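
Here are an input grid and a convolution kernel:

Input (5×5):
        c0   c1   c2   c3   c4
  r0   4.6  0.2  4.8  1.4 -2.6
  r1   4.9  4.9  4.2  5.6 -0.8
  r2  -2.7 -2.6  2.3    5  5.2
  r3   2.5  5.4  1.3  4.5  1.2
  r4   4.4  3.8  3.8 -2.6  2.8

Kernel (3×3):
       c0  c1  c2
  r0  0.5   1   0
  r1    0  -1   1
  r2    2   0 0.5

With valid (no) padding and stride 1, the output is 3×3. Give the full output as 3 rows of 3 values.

-2.45 3.6 4.6
17.9 22.4 11.1
2.65 10.5 11.85

Output[0,0]: The receptive field on the input at this output position is [4.6 0.2 4.8 / 4.9 4.9 4.2 / -2.7 -2.6 2.3]. Elementwise product with the kernel and sum: 4.6·0.5 + 0.2·1 + 4.9·-1 + 4.2·1 + -2.7·2 + 2.3·0.5.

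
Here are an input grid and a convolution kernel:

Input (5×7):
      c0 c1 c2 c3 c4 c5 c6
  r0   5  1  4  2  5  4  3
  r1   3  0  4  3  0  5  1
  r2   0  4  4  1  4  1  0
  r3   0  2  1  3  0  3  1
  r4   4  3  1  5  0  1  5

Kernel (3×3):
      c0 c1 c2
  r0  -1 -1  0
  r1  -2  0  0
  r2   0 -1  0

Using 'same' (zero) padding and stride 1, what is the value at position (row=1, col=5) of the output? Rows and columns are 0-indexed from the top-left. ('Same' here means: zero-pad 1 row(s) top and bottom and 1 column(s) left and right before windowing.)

-10

The receptive field on the zero-padded input at this output position is [5 4 3 / 0 5 1 / 4 1 0]. Elementwise product with the kernel and sum: 5·-1 + 4·-1 + 0·-2 + 1·-1.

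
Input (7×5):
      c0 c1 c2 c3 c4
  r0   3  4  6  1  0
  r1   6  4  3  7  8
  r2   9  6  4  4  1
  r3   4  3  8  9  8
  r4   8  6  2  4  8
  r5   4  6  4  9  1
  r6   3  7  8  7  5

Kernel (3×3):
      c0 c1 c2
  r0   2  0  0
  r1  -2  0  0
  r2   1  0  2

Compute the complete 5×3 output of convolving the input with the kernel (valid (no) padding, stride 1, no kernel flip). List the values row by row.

Output[0,0]: The receptive field on the input at this output position is [3 4 6 / 6 4 3 / 9 6 4]. Elementwise product with the kernel and sum: 3·2 + 6·-2 + 9·1 + 4·2.
Output[0,1]: The receptive field on the input at this output position is [4 6 1 / 4 3 7 / 6 4 4]. Elementwise product with the kernel and sum: 4·2 + 4·-2 + 6·1 + 4·2.

11 14 12
14 17 22
22 20 10
4 18 18
27 21 14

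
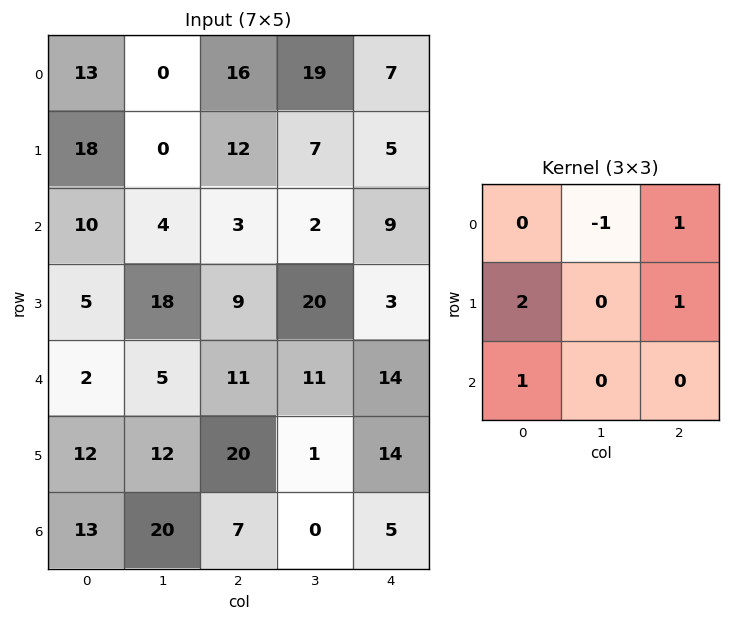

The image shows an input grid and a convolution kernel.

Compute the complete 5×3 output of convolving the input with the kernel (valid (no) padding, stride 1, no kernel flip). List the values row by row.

74 14 20
40 23 22
20 60 39
18 44 39
63 45 64

Output[0,0]: The receptive field on the input at this output position is [13 0 16 / 18 0 12 / 10 4 3]. Elementwise product with the kernel and sum: 0·-1 + 16·1 + 18·2 + 12·1 + 10·1.
Output[0,1]: The receptive field on the input at this output position is [0 16 19 / 0 12 7 / 4 3 2]. Elementwise product with the kernel and sum: 16·-1 + 19·1 + 0·2 + 7·1 + 4·1.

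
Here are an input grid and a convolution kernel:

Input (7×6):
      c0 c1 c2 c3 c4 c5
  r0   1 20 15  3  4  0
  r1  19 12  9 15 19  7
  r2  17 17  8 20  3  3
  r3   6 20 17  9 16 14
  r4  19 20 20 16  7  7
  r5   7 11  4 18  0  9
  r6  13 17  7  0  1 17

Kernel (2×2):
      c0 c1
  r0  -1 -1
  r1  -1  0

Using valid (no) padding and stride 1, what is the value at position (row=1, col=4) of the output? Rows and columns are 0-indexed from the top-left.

The receptive field on the input at this output position is [19 7 / 3 3]. Elementwise product with the kernel and sum: 19·-1 + 7·-1 + 3·-1.

-29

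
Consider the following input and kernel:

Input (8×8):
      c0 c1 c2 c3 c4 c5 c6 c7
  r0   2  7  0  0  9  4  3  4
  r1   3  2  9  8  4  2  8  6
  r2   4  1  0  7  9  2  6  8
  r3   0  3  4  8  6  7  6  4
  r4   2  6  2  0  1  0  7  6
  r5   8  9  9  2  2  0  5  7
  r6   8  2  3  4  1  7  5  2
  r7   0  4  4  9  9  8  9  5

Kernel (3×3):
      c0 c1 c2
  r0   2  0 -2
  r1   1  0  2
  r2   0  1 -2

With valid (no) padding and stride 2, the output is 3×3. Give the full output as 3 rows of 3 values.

26 -12 22
18 -4 10
22 17 -3

Output[0,0]: The receptive field on the input at this output position is [2 7 0 / 3 2 9 / 4 1 0]. Elementwise product with the kernel and sum: 2·2 + 0·-2 + 3·1 + 9·2 + 1·1 + 0·-2.
Output[0,1]: The receptive field on the input at this output position is [0 0 9 / 9 8 4 / 0 7 9]. Elementwise product with the kernel and sum: 0·2 + 9·-2 + 9·1 + 4·2 + 7·1 + 9·-2.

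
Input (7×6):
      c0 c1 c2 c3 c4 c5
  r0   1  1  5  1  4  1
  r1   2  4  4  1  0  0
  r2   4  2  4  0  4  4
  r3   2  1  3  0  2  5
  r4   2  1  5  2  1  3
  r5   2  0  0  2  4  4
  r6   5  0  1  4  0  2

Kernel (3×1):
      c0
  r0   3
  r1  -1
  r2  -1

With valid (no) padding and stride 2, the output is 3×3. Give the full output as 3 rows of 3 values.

-3 7 8
8 4 9
-1 14 -1

Output[0,0]: The receptive field on the input at this output position is [1 / 2 / 4]. Elementwise product with the kernel and sum: 1·3 + 2·-1 + 4·-1.
Output[0,1]: The receptive field on the input at this output position is [5 / 4 / 4]. Elementwise product with the kernel and sum: 5·3 + 4·-1 + 4·-1.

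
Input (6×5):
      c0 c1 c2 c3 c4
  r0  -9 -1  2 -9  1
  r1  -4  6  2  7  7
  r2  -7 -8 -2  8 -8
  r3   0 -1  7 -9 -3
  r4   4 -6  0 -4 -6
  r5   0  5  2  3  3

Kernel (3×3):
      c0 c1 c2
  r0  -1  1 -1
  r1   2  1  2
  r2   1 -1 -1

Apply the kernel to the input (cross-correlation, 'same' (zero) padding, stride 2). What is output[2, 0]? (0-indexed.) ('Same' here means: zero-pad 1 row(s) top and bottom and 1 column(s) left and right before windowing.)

-12

The receptive field on the zero-padded input at this output position is [0 0 -1 / 0 4 -6 / 0 0 5]. Elementwise product with the kernel and sum: 0·-1 + 0·1 + -1·-1 + 0·2 + 4·1 + -6·2 + 0·1 + 0·-1 + 5·-1.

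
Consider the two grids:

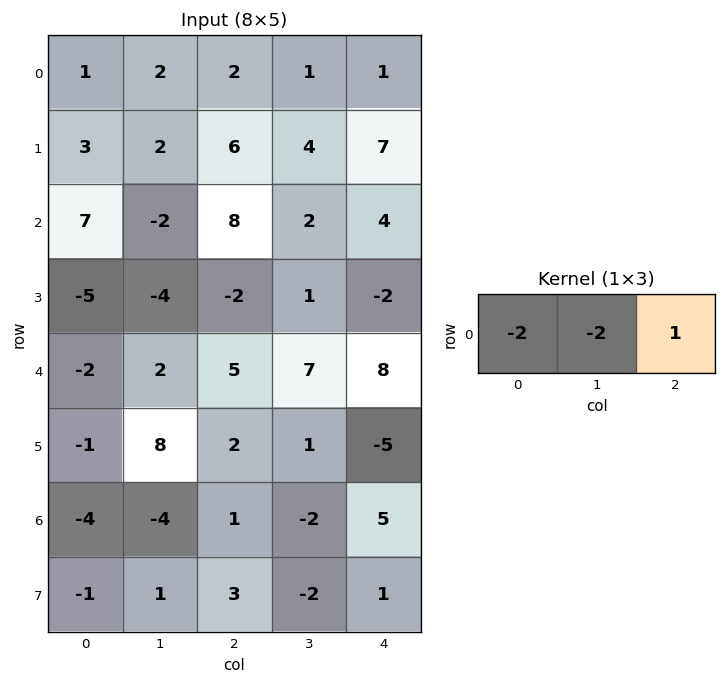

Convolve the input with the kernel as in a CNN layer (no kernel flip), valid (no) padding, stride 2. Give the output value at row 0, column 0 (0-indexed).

-4

The receptive field on the input at this output position is [1 2 2]. Elementwise product with the kernel and sum: 1·-2 + 2·-2 + 2·1.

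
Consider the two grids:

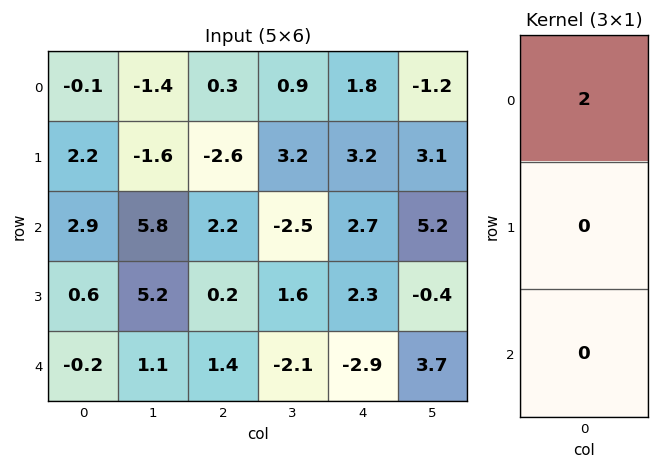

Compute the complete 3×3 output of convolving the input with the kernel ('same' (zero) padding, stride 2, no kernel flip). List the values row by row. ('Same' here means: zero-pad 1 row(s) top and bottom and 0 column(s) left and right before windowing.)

Output[0,0]: The receptive field on the zero-padded input at this output position is [0 / -0.1 / 2.2]. Elementwise product with the kernel and sum: 0·2.
Output[0,1]: The receptive field on the zero-padded input at this output position is [0 / 0.3 / -2.6]. Elementwise product with the kernel and sum: 0·2.

0 0 0
4.4 -5.2 6.4
1.2 0.4 4.6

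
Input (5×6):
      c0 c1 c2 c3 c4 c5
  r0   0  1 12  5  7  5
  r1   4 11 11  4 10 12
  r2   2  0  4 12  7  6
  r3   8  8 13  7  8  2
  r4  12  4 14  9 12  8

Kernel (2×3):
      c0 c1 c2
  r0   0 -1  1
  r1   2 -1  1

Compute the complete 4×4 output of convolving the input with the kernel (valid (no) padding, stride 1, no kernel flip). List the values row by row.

19 8 30 8
8 1 9 25
25 18 22 7
39 -3 32 8

Output[0,0]: The receptive field on the input at this output position is [0 1 12 / 4 11 11]. Elementwise product with the kernel and sum: 1·-1 + 12·1 + 4·2 + 11·-1 + 11·1.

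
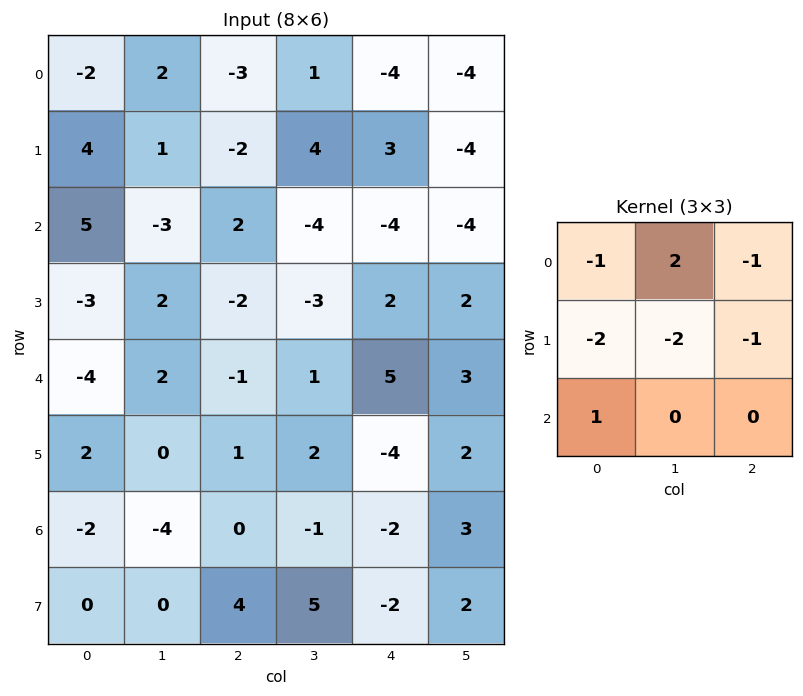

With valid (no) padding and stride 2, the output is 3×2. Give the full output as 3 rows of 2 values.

6 4
-13 1
2 -4

Output[0,0]: The receptive field on the input at this output position is [-2 2 -3 / 4 1 -2 / 5 -3 2]. Elementwise product with the kernel and sum: -2·-1 + 2·2 + -3·-1 + 4·-2 + 1·-2 + -2·-1 + 5·1.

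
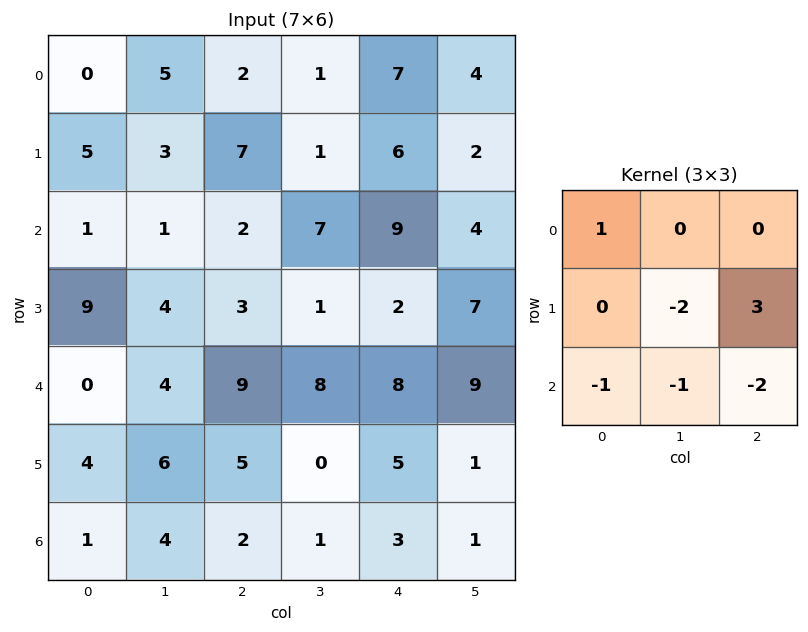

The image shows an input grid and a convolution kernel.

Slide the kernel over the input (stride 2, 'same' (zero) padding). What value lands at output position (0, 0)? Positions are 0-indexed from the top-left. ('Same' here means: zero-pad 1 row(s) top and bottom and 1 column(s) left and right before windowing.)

4

The receptive field on the zero-padded input at this output position is [0 0 0 / 0 0 5 / 0 5 3]. Elementwise product with the kernel and sum: 0·1 + 0·-2 + 5·3 + 0·-1 + 5·-1 + 3·-2.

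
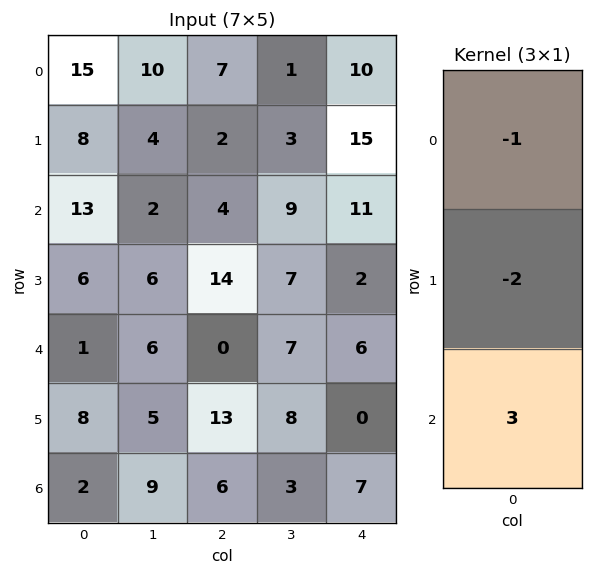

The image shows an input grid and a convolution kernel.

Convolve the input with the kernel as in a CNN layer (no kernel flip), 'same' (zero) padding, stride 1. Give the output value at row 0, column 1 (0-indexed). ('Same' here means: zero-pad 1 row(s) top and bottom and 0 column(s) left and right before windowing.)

The receptive field on the zero-padded input at this output position is [0 / 10 / 4]. Elementwise product with the kernel and sum: 0·-1 + 10·-2 + 4·3.

-8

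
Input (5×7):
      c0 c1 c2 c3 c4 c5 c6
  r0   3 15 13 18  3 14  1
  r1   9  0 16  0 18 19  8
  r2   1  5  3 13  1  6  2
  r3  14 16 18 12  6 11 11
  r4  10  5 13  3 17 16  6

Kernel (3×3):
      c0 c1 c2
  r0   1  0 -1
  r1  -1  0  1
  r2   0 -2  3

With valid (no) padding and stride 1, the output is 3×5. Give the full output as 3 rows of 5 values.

-4 30 -11 39 -14
17 8 -10 -5 22
31 -29 35 20 -10

Output[0,0]: The receptive field on the input at this output position is [3 15 13 / 9 0 16 / 1 5 3]. Elementwise product with the kernel and sum: 3·1 + 13·-1 + 9·-1 + 16·1 + 5·-2 + 3·3.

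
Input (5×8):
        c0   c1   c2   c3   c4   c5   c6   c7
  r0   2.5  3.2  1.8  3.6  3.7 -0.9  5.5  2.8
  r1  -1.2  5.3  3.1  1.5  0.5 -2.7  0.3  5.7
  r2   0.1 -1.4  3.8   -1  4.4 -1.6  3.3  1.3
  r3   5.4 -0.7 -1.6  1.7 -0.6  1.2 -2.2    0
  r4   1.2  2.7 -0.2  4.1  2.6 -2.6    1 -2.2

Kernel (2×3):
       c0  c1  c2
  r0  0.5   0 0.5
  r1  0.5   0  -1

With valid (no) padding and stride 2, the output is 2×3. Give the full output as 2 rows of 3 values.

-1.55 3.8 4.55
6.25 3.9 5.75

Output[0,0]: The receptive field on the input at this output position is [2.5 3.2 1.8 / -1.2 5.3 3.1]. Elementwise product with the kernel and sum: 2.5·0.5 + 1.8·0.5 + -1.2·0.5 + 3.1·-1.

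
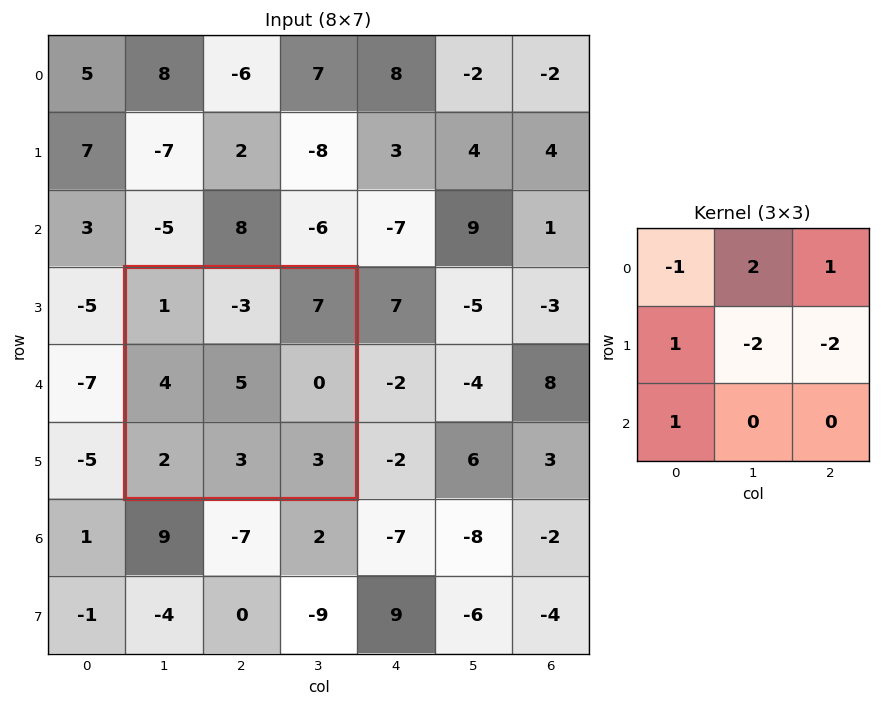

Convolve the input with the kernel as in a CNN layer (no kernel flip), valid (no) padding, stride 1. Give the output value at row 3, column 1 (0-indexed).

-4

The receptive field on the input at this output position is [1 -3 7 / 4 5 0 / 2 3 3]. Elementwise product with the kernel and sum: 1·-1 + -3·2 + 7·1 + 4·1 + 5·-2 + 0·-2 + 2·1.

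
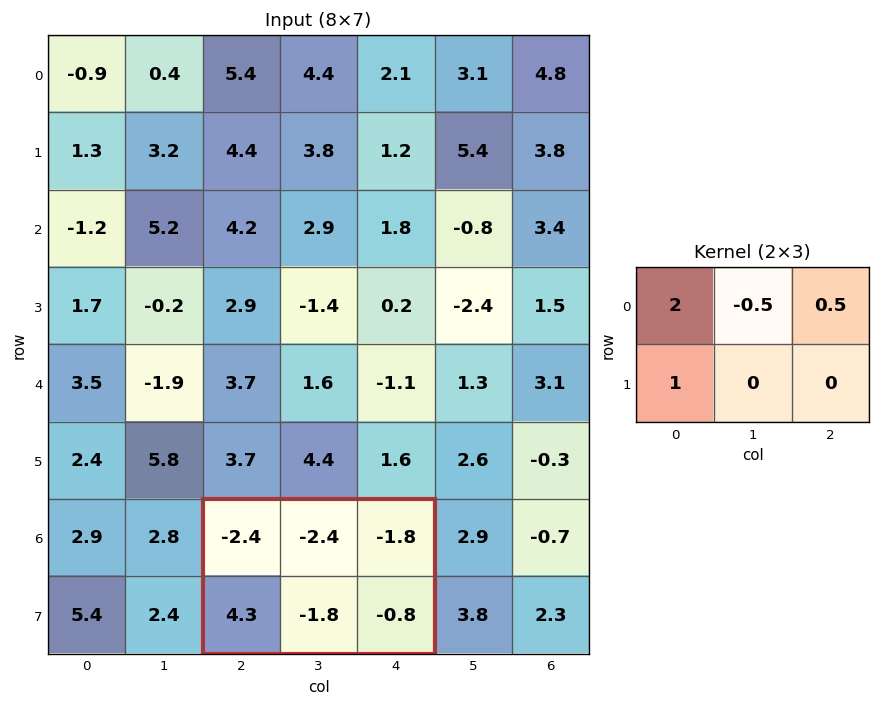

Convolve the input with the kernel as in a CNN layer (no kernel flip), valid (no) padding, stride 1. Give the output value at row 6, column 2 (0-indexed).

-0.2

The receptive field on the input at this output position is [-2.4 -2.4 -1.8 / 4.3 -1.8 -0.8]. Elementwise product with the kernel and sum: -2.4·2 + -2.4·-0.5 + -1.8·0.5 + 4.3·1.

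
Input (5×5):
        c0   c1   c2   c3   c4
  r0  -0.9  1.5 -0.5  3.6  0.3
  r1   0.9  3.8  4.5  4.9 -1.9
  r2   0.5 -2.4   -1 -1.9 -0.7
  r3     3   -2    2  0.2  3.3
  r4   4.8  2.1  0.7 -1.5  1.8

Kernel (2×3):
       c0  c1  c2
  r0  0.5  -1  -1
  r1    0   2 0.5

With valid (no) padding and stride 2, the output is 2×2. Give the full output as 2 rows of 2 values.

Output[0,0]: The receptive field on the input at this output position is [-0.9 1.5 -0.5 / 0.9 3.8 4.5]. Elementwise product with the kernel and sum: -0.9·0.5 + 1.5·-1 + -0.5·-1 + 3.8·2 + 4.5·0.5.

8.4 4.7
0.65 4.15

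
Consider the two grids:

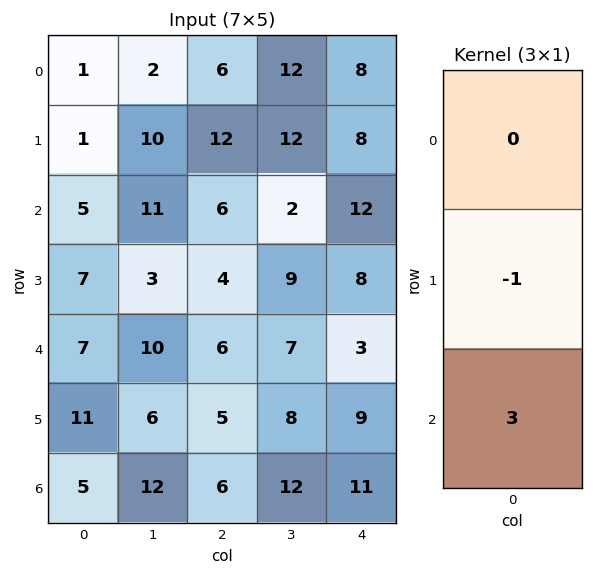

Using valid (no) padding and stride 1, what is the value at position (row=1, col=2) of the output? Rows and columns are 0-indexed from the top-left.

The receptive field on the input at this output position is [12 / 6 / 4]. Elementwise product with the kernel and sum: 6·-1 + 4·3.

6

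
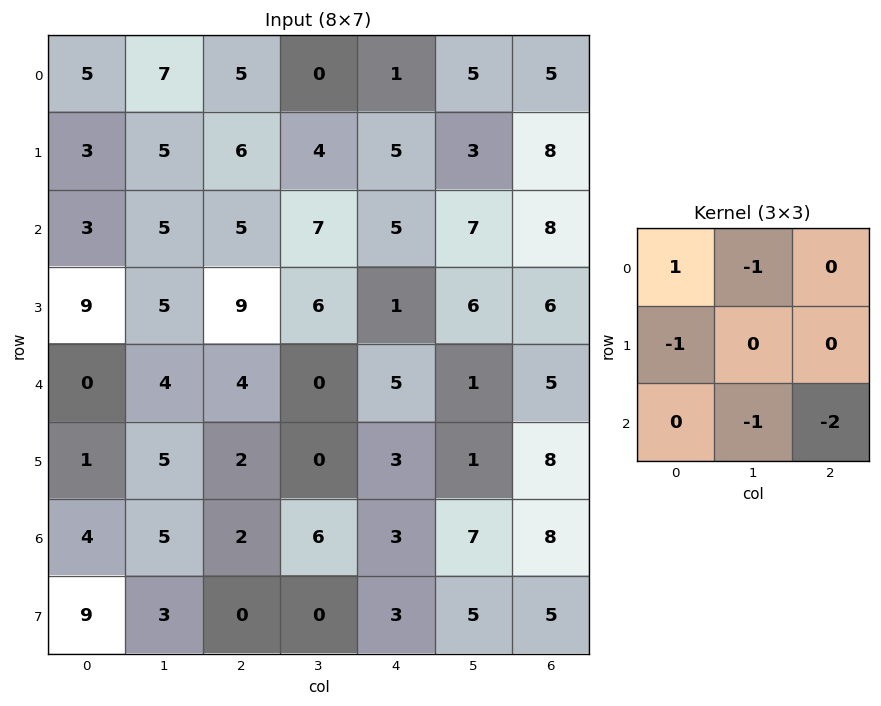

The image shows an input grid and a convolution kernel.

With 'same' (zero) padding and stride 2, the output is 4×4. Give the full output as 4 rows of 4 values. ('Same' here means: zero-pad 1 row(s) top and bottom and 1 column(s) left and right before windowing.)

-13 -21 -11 -13
-22 -27 -21 -18
-20 -10 0 -9
-16 -2 -22 -19

Output[0,0]: The receptive field on the zero-padded input at this output position is [0 0 0 / 0 5 7 / 0 3 5]. Elementwise product with the kernel and sum: 0·1 + 0·-1 + 0·-1 + 3·-1 + 5·-2.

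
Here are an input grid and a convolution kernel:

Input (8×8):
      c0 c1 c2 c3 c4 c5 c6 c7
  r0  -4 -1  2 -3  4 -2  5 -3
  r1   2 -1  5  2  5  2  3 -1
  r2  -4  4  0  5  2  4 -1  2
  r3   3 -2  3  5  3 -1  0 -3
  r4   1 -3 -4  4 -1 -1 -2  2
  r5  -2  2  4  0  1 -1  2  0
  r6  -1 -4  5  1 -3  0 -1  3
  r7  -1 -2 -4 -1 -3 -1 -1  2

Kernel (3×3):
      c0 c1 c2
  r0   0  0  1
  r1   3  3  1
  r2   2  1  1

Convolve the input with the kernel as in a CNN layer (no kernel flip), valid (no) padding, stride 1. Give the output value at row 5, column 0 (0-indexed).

-14

The receptive field on the input at this output position is [-2 2 4 / -1 -4 5 / -1 -2 -4]. Elementwise product with the kernel and sum: 4·1 + -1·3 + -4·3 + 5·1 + -1·2 + -2·1 + -4·1.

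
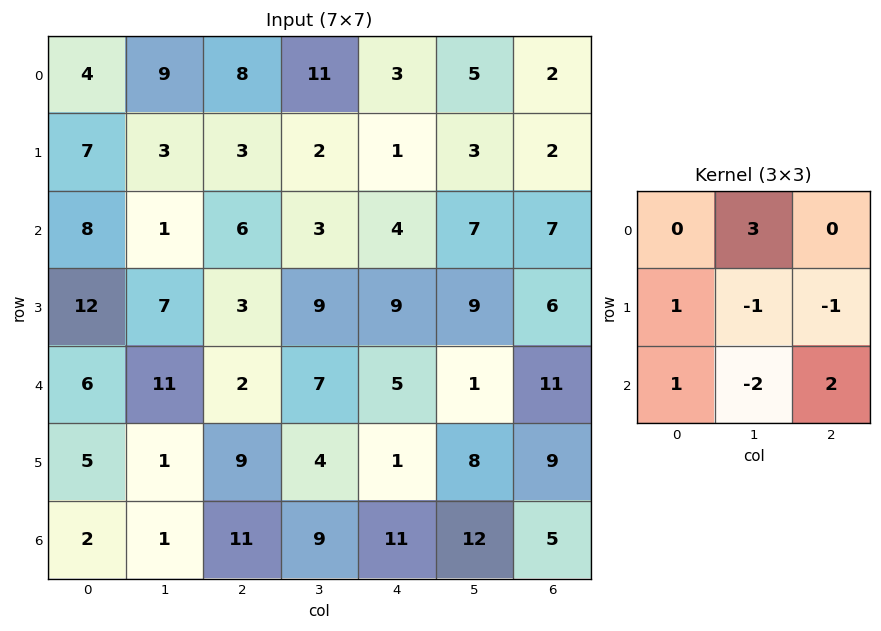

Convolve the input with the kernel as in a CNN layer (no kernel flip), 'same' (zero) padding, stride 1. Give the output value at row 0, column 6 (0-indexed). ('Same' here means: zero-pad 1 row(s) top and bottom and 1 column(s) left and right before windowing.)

2

The receptive field on the zero-padded input at this output position is [0 0 0 / 5 2 0 / 3 2 0]. Elementwise product with the kernel and sum: 0·3 + 5·1 + 2·-1 + 0·-1 + 3·1 + 2·-2 + 0·2.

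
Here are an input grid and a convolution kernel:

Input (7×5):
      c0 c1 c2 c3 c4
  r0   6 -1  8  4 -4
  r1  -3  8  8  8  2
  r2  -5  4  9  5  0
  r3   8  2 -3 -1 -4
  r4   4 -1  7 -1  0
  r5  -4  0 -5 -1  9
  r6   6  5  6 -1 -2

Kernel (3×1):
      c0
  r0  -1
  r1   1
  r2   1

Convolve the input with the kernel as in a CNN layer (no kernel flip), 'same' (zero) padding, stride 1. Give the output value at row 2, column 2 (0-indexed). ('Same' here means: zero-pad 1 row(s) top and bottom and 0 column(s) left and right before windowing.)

-2

The receptive field on the zero-padded input at this output position is [8 / 9 / -3]. Elementwise product with the kernel and sum: 8·-1 + 9·1 + -3·1.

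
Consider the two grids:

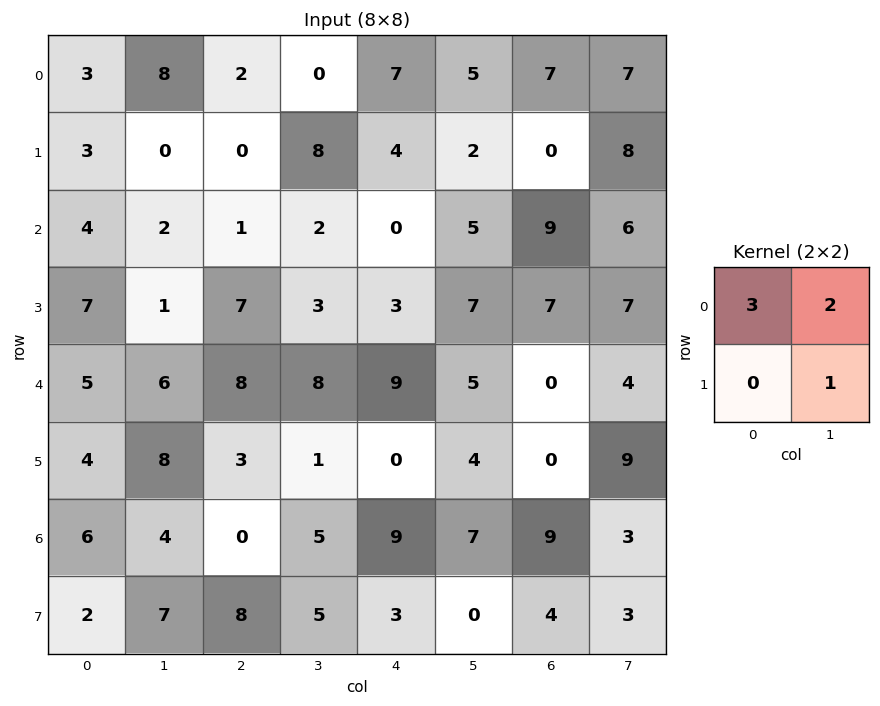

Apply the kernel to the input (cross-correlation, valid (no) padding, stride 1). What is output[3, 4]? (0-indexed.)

28

The receptive field on the input at this output position is [3 7 / 9 5]. Elementwise product with the kernel and sum: 3·3 + 7·2 + 5·1.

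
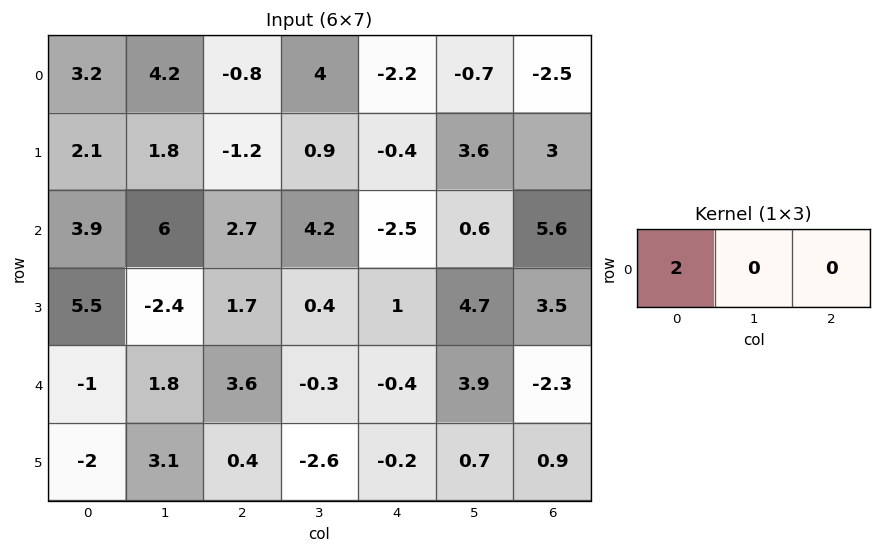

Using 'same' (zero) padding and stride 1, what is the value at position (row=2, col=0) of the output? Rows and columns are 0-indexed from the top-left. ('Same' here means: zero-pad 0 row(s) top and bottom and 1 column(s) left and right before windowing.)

0

The receptive field on the zero-padded input at this output position is [0 3.9 6]. Elementwise product with the kernel and sum: 0·2.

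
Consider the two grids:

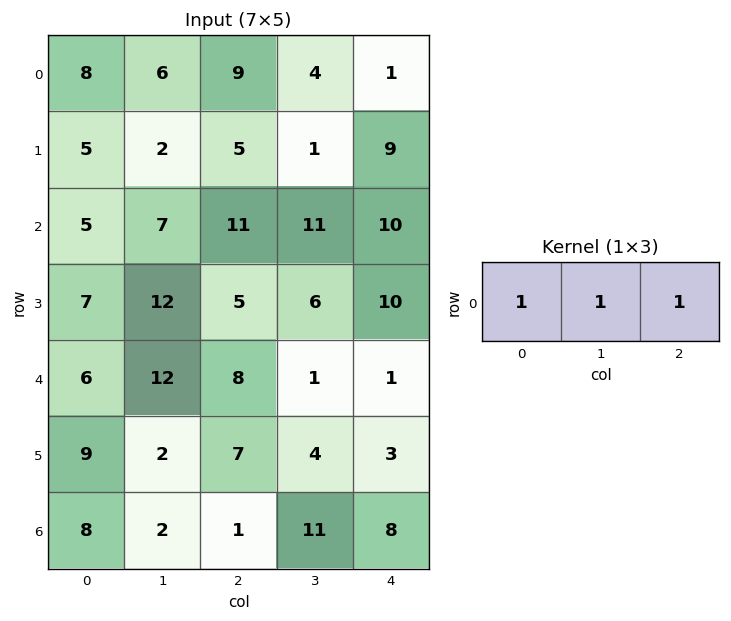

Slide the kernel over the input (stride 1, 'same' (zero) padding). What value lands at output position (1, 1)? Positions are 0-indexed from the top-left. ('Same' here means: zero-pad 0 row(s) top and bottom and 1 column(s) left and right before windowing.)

12

The receptive field on the zero-padded input at this output position is [5 2 5]. Elementwise product with the kernel and sum: 5·1 + 2·1 + 5·1.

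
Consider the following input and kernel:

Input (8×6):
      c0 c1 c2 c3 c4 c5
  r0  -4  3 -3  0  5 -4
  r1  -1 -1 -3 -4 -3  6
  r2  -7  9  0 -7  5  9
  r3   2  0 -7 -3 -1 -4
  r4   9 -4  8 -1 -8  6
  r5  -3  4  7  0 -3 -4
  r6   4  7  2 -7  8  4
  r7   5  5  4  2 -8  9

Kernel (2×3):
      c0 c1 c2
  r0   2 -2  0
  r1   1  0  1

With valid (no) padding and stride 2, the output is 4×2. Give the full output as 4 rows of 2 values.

-18 -12
-37 6
30 22
3 14

Output[0,0]: The receptive field on the input at this output position is [-4 3 -3 / -1 -1 -3]. Elementwise product with the kernel and sum: -4·2 + 3·-2 + -1·1 + -3·1.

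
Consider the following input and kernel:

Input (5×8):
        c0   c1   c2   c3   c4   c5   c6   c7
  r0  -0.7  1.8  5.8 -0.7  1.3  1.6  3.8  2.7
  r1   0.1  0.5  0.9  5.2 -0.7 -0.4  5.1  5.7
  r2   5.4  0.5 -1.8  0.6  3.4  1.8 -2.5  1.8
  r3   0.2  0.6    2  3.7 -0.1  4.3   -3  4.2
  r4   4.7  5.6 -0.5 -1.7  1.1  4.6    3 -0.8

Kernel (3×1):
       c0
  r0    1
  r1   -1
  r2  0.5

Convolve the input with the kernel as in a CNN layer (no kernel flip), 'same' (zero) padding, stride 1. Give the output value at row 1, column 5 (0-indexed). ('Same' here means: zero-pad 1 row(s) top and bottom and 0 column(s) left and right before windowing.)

The receptive field on the zero-padded input at this output position is [1.6 / -0.4 / 1.8]. Elementwise product with the kernel and sum: 1.6·1 + -0.4·-1 + 1.8·0.5.

2.9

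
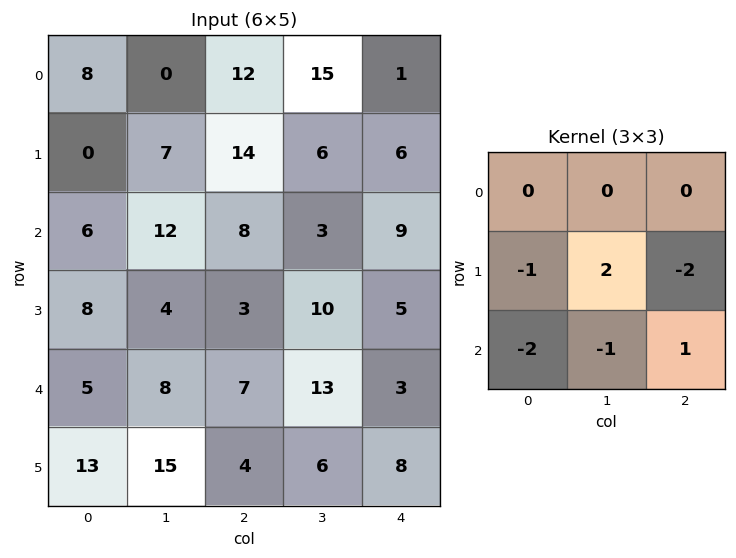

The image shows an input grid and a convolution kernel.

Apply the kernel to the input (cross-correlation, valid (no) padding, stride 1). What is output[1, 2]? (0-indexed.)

-31

The receptive field on the input at this output position is [14 6 6 / 8 3 9 / 3 10 5]. Elementwise product with the kernel and sum: 8·-1 + 3·2 + 9·-2 + 3·-2 + 10·-1 + 5·1.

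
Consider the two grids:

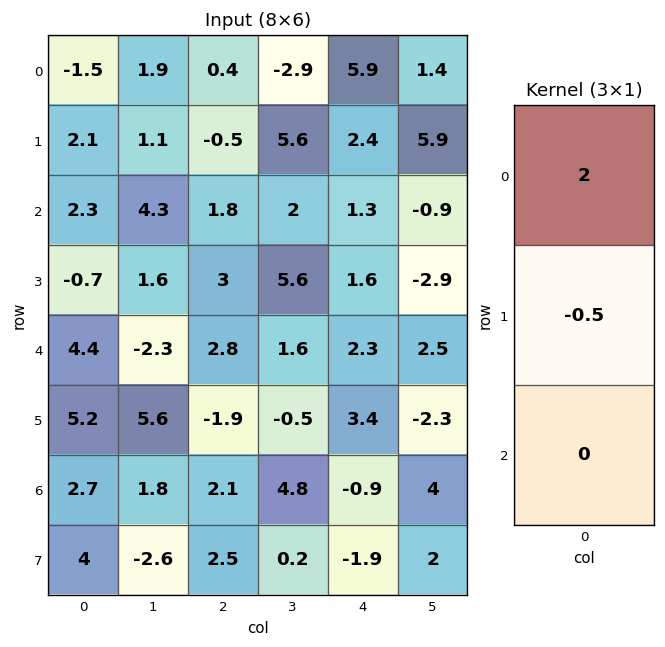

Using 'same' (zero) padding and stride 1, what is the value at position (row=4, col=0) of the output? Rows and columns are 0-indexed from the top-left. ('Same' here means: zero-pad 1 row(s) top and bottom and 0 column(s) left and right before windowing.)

-3.6

The receptive field on the zero-padded input at this output position is [-0.7 / 4.4 / 5.2]. Elementwise product with the kernel and sum: -0.7·2 + 4.4·-0.5.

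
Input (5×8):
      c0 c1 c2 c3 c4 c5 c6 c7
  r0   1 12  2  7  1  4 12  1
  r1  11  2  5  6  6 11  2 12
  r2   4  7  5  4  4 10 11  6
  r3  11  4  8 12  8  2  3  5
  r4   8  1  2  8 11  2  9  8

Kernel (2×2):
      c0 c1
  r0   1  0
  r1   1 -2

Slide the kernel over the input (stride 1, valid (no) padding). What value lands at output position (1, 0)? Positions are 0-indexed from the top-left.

1

The receptive field on the input at this output position is [11 2 / 4 7]. Elementwise product with the kernel and sum: 11·1 + 4·1 + 7·-2.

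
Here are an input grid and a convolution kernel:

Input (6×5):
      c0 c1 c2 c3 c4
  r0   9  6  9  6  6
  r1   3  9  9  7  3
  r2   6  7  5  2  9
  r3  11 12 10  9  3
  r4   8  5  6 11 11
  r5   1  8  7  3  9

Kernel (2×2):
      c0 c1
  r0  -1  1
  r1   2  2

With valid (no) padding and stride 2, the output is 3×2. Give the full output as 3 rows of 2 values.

Output[0,0]: The receptive field on the input at this output position is [9 6 / 3 9]. Elementwise product with the kernel and sum: 9·-1 + 6·1 + 3·2 + 9·2.

21 29
47 35
15 25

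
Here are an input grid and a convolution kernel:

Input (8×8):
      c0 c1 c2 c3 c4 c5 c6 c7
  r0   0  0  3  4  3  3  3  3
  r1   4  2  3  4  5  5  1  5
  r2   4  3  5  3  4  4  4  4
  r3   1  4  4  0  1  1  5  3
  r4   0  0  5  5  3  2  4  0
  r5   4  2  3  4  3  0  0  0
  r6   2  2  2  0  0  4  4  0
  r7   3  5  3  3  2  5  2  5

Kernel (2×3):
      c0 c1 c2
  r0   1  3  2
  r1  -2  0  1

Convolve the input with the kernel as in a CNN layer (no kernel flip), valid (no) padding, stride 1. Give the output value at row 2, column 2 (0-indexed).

The receptive field on the input at this output position is [5 3 4 / 4 0 1]. Elementwise product with the kernel and sum: 5·1 + 3·3 + 4·2 + 4·-2 + 1·1.

15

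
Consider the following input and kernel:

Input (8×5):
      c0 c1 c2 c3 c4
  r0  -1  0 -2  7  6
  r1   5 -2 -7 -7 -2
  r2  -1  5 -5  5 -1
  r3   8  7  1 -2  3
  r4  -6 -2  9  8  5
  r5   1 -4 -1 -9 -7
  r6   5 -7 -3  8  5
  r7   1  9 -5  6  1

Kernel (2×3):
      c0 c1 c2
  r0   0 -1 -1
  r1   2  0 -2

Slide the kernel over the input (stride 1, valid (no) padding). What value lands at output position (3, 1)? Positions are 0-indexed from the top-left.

The receptive field on the input at this output position is [7 1 -2 / -2 9 8]. Elementwise product with the kernel and sum: 1·-1 + -2·-1 + -2·2 + 8·-2.

-19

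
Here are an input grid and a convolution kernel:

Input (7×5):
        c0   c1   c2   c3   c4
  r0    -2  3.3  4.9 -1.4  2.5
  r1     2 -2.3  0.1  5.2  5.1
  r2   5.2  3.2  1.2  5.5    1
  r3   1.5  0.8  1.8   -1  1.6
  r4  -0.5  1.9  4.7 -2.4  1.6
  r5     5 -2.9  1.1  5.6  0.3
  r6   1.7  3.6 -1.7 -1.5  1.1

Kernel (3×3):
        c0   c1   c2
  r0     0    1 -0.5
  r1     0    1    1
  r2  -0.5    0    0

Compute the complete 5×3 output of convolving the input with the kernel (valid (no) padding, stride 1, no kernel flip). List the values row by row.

Output[0,0]: The receptive field on the input at this output position is [-2 3.3 4.9 / 2 -2.3 0.1 / 5.2 3.2 1.2]. Elementwise product with the kernel and sum: 3.3·1 + 4.9·-0.5 + -2.3·1 + 0.1·1 + 5.2·-0.5.
Output[0,1]: The receptive field on the input at this output position is [3.3 4.9 -1.4 / -2.3 0.1 5.2 / 3.2 1.2 5.5]. Elementwise product with the kernel and sum: 4.9·1 + -1.4·-0.5 + 0.1·1 + 5.2·1 + 3.2·-0.5.

-3.95 9.3 7.05
1.3 3.8 8.25
5.45 -1.7 3.25
4 6.05 -3.15
-3.1 10.8 3.55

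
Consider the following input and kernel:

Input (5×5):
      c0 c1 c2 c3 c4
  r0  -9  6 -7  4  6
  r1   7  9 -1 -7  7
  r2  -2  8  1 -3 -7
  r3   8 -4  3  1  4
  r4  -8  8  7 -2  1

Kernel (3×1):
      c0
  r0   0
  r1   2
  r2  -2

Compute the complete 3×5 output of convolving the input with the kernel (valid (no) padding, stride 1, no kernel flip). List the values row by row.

18 2 -4 -8 28
-20 24 -4 -8 -22
32 -24 -8 6 6

Output[0,0]: The receptive field on the input at this output position is [-9 / 7 / -2]. Elementwise product with the kernel and sum: 7·2 + -2·-2.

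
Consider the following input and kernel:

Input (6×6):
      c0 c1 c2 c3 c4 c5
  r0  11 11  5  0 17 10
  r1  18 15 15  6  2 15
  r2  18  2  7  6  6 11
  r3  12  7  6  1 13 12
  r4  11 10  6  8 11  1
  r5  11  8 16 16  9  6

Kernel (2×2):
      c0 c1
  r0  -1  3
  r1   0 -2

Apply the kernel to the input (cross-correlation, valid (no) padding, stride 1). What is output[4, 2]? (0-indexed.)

-14

The receptive field on the input at this output position is [6 8 / 16 16]. Elementwise product with the kernel and sum: 6·-1 + 8·3 + 16·-2.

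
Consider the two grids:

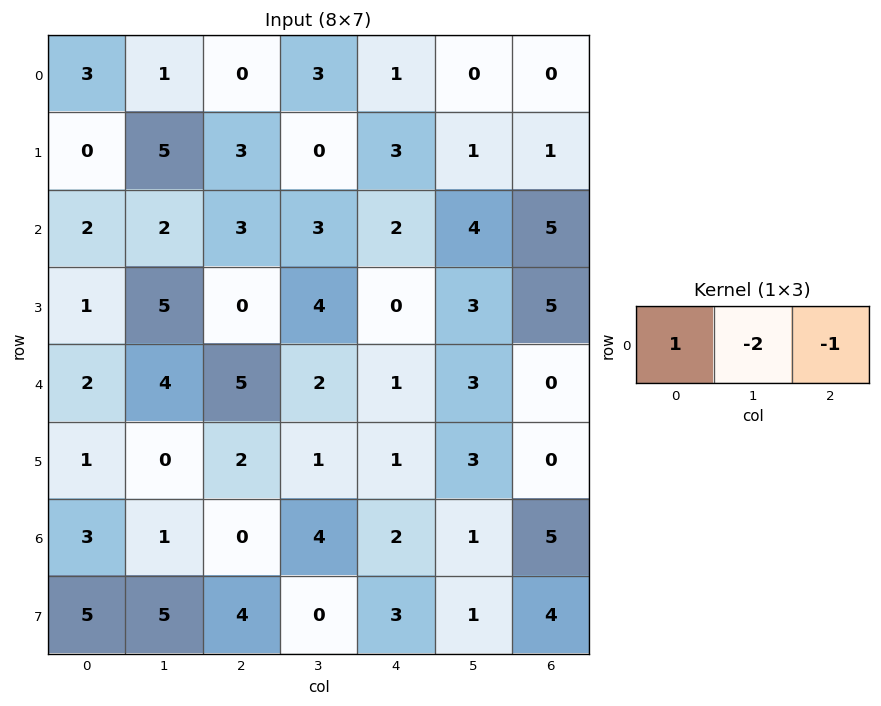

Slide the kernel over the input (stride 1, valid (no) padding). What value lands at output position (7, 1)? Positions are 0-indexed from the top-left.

-3

The receptive field on the input at this output position is [5 4 0]. Elementwise product with the kernel and sum: 5·1 + 4·-2 + 0·-1.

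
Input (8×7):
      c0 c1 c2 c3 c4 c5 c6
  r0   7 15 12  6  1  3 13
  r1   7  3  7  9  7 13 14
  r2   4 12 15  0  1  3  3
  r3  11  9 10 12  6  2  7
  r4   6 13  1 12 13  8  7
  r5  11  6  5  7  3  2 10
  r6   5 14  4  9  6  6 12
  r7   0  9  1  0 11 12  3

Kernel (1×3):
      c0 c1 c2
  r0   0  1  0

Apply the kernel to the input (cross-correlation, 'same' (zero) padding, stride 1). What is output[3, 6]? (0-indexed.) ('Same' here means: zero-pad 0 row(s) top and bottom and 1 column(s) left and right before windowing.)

The receptive field on the zero-padded input at this output position is [2 7 0]. Elementwise product with the kernel and sum: 7·1.

7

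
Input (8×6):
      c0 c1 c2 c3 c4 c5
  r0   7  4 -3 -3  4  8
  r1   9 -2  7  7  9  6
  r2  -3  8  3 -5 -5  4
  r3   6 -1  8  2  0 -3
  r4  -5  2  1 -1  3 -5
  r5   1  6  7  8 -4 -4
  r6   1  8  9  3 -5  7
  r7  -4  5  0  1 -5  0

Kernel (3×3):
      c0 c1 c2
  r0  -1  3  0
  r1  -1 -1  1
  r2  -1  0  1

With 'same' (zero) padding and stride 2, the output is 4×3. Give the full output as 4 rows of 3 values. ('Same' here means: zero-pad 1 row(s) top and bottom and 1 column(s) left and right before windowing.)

Output[0,0]: The receptive field on the zero-padded input at this output position is [0 0 0 / 0 7 4 / 0 9 -2]. Elementwise product with the kernel and sum: 0·-1 + 0·3 + 0·-1 + 7·-1 + 4·1 + 0·-1 + -2·1.
Output[0,1]: The receptive field on the zero-padded input at this output position is [0 0 0 / 4 -3 -3 / -2 7 7]. Elementwise product with the kernel and sum: 0·-1 + 0·3 + 4·-1 + -3·-1 + -3·1 + -2·-1 + 7·1.

-5 5 6
37 10 29
31 23 -21
15 -3 -12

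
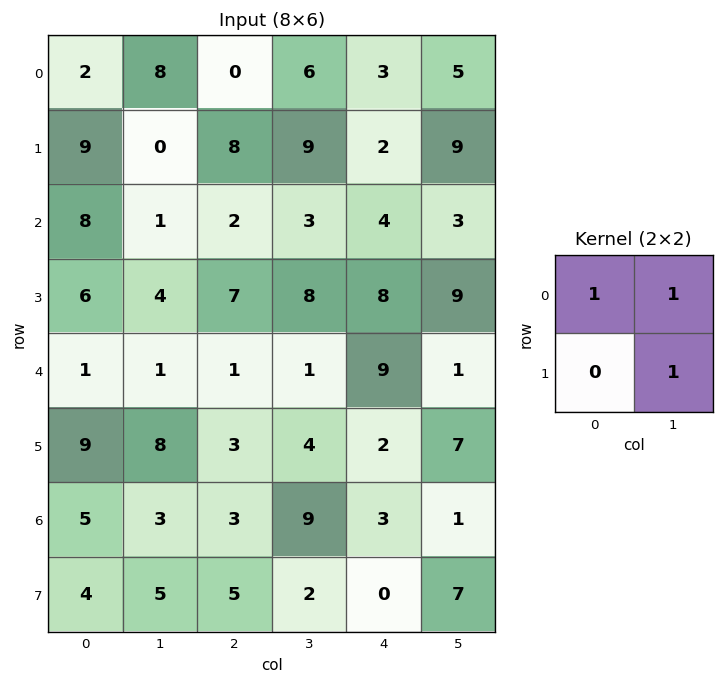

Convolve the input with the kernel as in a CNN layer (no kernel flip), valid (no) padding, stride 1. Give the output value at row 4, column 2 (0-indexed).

The receptive field on the input at this output position is [1 1 / 3 4]. Elementwise product with the kernel and sum: 1·1 + 1·1 + 4·1.

6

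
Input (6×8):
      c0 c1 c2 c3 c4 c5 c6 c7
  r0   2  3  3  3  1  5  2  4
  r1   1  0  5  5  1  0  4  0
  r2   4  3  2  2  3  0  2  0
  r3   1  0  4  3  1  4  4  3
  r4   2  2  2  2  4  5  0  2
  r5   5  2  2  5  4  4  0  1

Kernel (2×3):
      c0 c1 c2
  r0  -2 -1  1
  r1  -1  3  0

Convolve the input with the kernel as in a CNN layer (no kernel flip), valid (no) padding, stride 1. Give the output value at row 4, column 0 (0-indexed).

The receptive field on the input at this output position is [2 2 2 / 5 2 2]. Elementwise product with the kernel and sum: 2·-2 + 2·-1 + 2·1 + 5·-1 + 2·3.

-3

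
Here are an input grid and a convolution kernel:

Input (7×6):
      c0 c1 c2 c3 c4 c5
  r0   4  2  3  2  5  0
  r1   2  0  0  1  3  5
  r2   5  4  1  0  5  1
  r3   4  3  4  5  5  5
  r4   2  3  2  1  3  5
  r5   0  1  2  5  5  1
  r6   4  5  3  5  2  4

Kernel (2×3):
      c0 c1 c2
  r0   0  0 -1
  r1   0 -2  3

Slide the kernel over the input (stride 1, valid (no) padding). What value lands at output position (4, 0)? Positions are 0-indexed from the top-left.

The receptive field on the input at this output position is [2 3 2 / 0 1 2]. Elementwise product with the kernel and sum: 2·-1 + 1·-2 + 2·3.

2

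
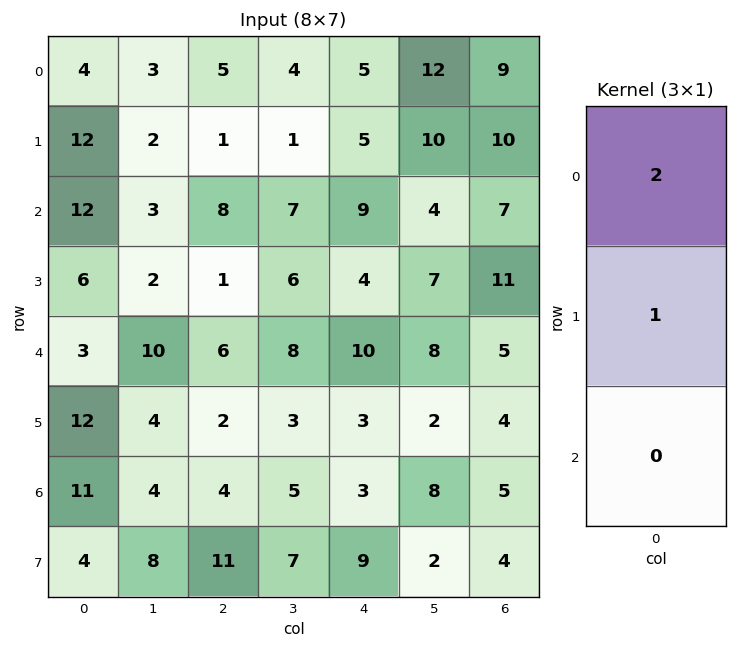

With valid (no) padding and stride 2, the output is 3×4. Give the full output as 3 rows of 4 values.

20 11 15 28
30 17 22 25
18 14 23 14

Output[0,0]: The receptive field on the input at this output position is [4 / 12 / 12]. Elementwise product with the kernel and sum: 4·2 + 12·1.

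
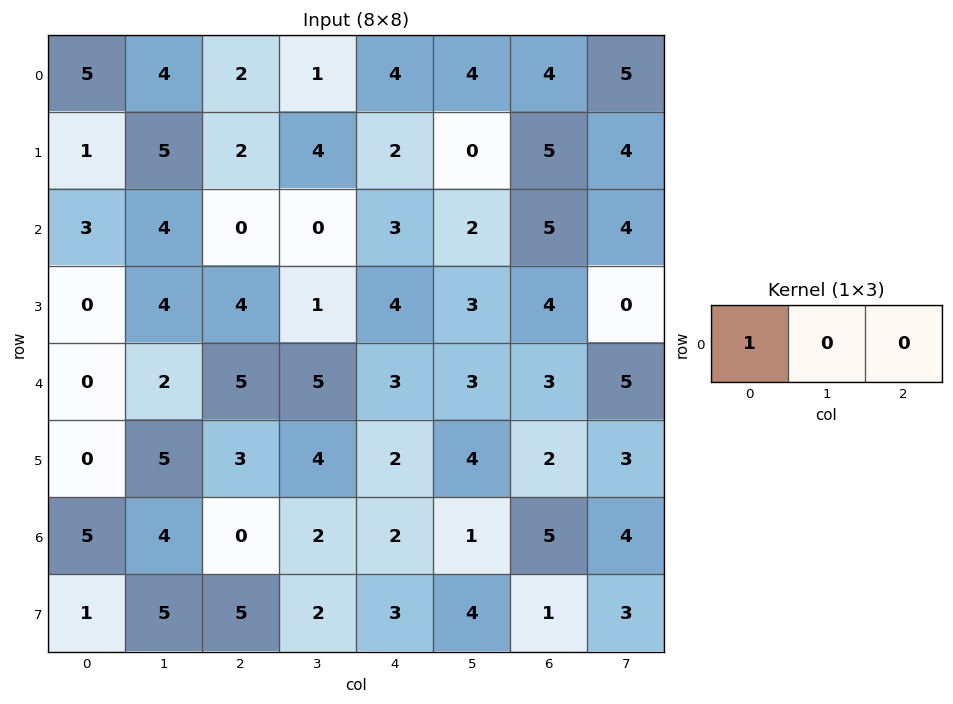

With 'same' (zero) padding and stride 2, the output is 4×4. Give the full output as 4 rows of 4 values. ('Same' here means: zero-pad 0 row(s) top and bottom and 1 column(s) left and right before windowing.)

Output[0,0]: The receptive field on the zero-padded input at this output position is [0 5 4]. Elementwise product with the kernel and sum: 0·1.
Output[0,1]: The receptive field on the zero-padded input at this output position is [4 2 1]. Elementwise product with the kernel and sum: 4·1.

0 4 1 4
0 4 0 2
0 2 5 3
0 4 2 1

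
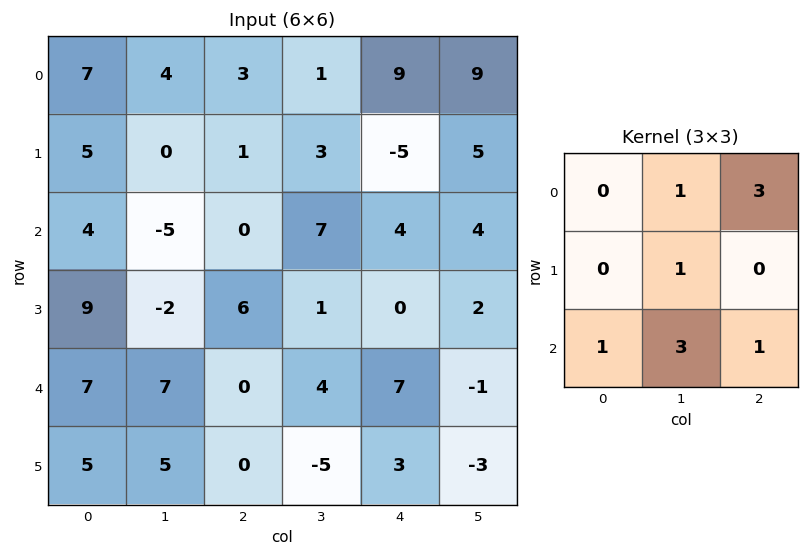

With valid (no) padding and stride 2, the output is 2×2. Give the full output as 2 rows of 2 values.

Output[0,0]: The receptive field on the input at this output position is [7 4 3 / 5 0 1 / 4 -5 0]. Elementwise product with the kernel and sum: 4·1 + 3·3 + 0·1 + 4·1 + -5·3 + 0·1.

2 56
21 39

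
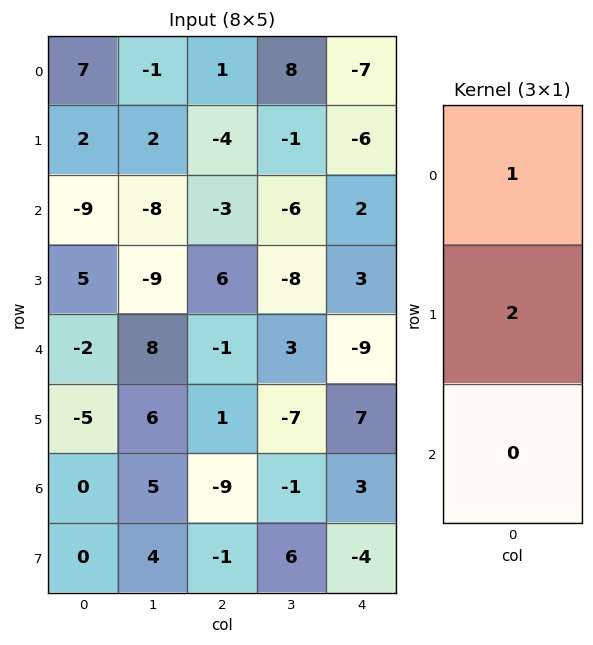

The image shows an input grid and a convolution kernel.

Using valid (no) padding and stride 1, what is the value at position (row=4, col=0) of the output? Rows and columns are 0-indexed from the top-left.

-12

The receptive field on the input at this output position is [-2 / -5 / 0]. Elementwise product with the kernel and sum: -2·1 + -5·2.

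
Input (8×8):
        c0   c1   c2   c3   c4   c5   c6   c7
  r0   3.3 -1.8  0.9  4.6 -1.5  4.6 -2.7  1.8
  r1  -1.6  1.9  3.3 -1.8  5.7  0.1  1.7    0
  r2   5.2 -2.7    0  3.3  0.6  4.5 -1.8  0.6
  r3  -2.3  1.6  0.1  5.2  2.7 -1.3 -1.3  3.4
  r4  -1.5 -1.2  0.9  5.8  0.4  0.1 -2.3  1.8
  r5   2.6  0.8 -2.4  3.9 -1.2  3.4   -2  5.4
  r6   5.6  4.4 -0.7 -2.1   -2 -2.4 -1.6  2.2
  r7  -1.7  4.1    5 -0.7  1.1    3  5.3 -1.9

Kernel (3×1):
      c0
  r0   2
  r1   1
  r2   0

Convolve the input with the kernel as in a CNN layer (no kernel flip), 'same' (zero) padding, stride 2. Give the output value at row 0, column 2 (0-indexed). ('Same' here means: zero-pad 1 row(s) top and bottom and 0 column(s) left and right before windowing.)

The receptive field on the zero-padded input at this output position is [0 / -1.5 / 5.7]. Elementwise product with the kernel and sum: 0·2 + -1.5·1.

-1.5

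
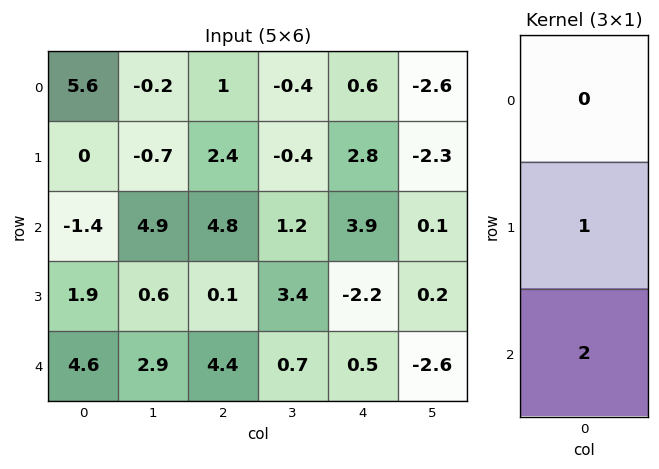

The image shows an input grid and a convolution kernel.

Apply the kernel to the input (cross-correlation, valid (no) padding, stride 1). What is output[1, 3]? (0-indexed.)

8

The receptive field on the input at this output position is [-0.4 / 1.2 / 3.4]. Elementwise product with the kernel and sum: 1.2·1 + 3.4·2.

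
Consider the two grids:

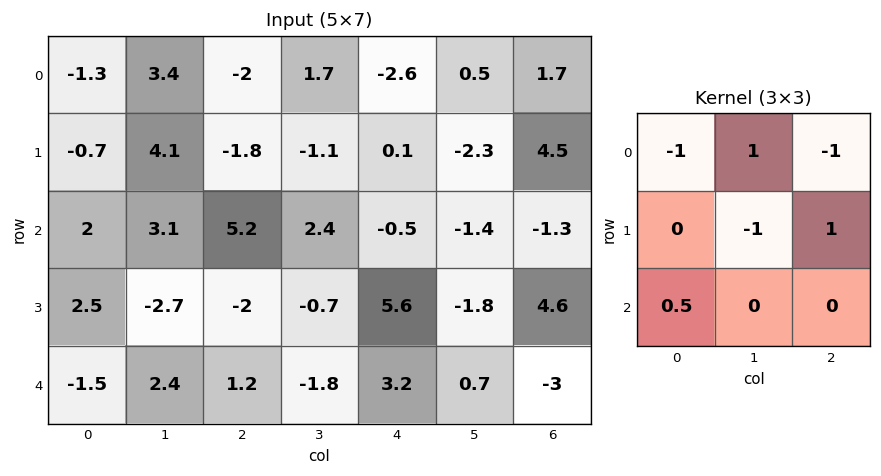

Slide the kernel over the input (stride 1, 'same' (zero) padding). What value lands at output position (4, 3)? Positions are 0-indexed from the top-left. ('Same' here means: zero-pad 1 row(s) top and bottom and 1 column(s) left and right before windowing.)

The receptive field on the zero-padded input at this output position is [-2 -0.7 5.6 / 1.2 -1.8 3.2 / 0 0 0]. Elementwise product with the kernel and sum: -2·-1 + -0.7·1 + 5.6·-1 + -1.8·-1 + 3.2·1 + 0·0.5.

0.7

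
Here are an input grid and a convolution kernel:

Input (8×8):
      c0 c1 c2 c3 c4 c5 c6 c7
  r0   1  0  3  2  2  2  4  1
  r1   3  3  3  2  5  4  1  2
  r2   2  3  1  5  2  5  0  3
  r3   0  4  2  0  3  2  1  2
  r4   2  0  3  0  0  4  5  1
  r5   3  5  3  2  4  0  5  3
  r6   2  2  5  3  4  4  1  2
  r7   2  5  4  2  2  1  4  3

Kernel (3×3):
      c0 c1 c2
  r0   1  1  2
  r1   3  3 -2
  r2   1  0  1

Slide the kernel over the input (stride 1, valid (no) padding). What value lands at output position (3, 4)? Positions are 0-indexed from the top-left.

The receptive field on the input at this output position is [3 2 1 / 0 4 5 / 4 0 5]. Elementwise product with the kernel and sum: 3·1 + 2·1 + 1·2 + 0·3 + 4·3 + 5·-2 + 4·1 + 5·1.

18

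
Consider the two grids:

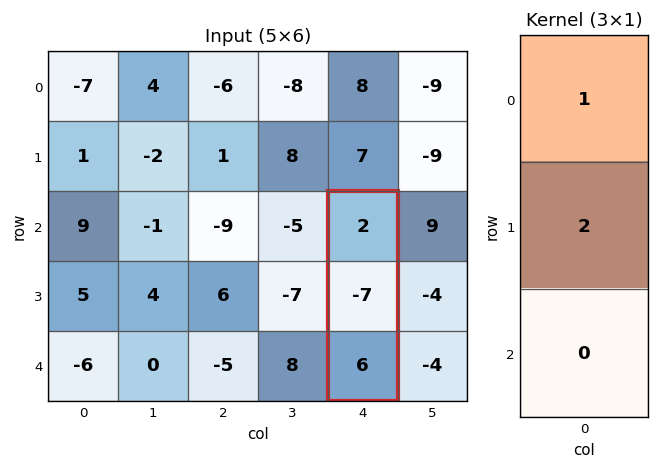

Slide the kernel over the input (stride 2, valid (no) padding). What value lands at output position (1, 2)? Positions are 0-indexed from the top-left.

-12

The receptive field on the input at this output position is [2 / -7 / 6]. Elementwise product with the kernel and sum: 2·1 + -7·2.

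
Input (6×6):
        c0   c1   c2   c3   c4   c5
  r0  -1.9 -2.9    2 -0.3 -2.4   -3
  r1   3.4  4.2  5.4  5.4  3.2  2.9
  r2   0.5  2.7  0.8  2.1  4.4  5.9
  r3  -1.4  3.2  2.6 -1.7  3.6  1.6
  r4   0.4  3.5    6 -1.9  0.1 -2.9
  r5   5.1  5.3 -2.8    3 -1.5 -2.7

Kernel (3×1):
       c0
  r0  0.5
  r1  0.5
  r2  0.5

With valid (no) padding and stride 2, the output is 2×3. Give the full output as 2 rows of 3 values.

Output[0,0]: The receptive field on the input at this output position is [-1.9 / 3.4 / 0.5]. Elementwise product with the kernel and sum: -1.9·0.5 + 3.4·0.5 + 0.5·0.5.
Output[0,1]: The receptive field on the input at this output position is [2 / 5.4 / 0.8]. Elementwise product with the kernel and sum: 2·0.5 + 5.4·0.5 + 0.8·0.5.

1 4.1 2.6
-0.25 4.7 4.05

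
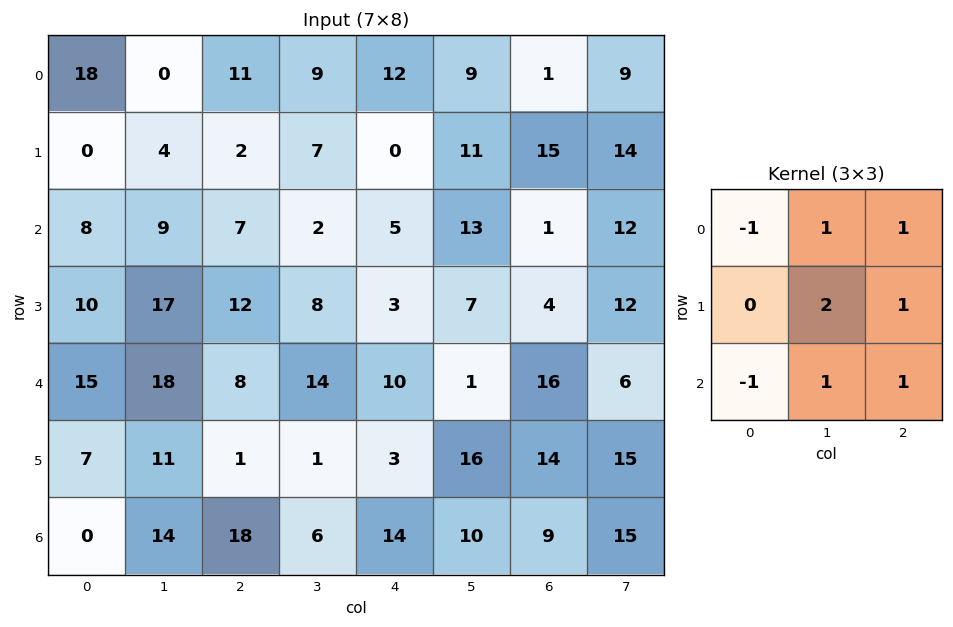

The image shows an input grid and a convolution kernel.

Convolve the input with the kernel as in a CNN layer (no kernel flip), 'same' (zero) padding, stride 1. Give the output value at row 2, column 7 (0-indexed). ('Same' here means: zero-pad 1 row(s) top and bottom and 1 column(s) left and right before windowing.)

The receptive field on the zero-padded input at this output position is [15 14 0 / 1 12 0 / 4 12 0]. Elementwise product with the kernel and sum: 15·-1 + 14·1 + 0·1 + 12·2 + 0·1 + 4·-1 + 12·1 + 0·1.

31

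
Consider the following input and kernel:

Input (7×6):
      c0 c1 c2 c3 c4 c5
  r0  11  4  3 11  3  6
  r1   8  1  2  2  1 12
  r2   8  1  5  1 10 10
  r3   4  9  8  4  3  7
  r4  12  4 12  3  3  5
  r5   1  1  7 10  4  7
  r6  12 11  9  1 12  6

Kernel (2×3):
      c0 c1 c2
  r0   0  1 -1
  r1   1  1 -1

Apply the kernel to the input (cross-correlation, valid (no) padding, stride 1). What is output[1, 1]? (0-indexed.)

5

The receptive field on the input at this output position is [1 2 2 / 1 5 1]. Elementwise product with the kernel and sum: 2·1 + 2·-1 + 1·1 + 5·1 + 1·-1.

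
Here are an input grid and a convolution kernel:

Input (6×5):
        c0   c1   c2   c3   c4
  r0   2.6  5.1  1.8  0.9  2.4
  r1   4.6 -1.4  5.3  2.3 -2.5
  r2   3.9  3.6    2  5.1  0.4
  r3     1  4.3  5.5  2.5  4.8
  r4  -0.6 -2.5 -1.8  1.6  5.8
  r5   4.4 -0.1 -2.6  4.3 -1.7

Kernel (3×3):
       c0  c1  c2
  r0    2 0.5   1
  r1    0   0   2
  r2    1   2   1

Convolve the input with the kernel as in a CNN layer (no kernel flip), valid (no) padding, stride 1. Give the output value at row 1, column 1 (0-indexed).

The receptive field on the input at this output position is [-1.4 5.3 2.3 / 3.6 2 5.1 / 4.3 5.5 2.5]. Elementwise product with the kernel and sum: -1.4·2 + 5.3·0.5 + 2.3·1 + 5.1·2 + 4.3·1 + 5.5·2 + 2.5·1.

30.15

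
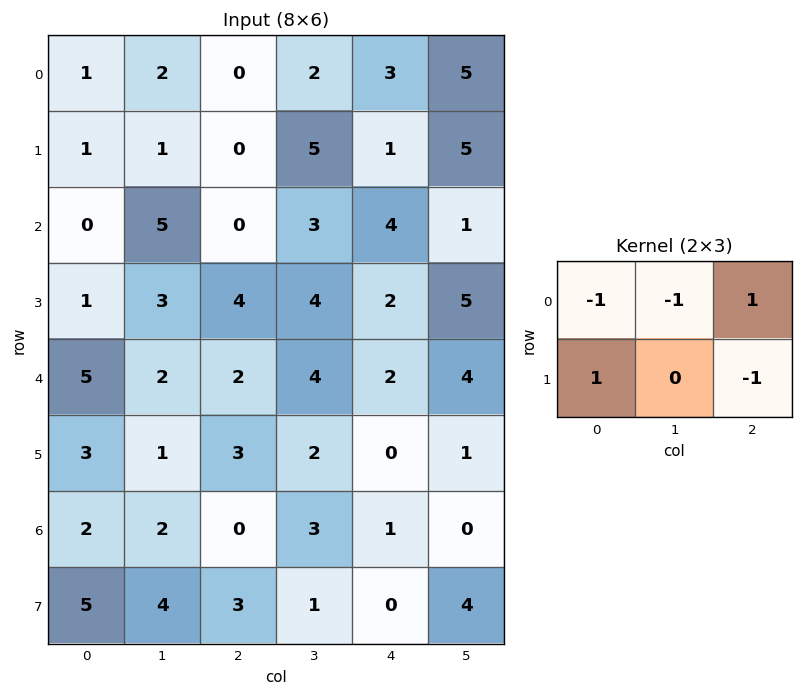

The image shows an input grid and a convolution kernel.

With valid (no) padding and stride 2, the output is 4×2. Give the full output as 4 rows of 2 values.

-2 0
-8 3
-5 -1
-2 1

Output[0,0]: The receptive field on the input at this output position is [1 2 0 / 1 1 0]. Elementwise product with the kernel and sum: 1·-1 + 2·-1 + 0·1 + 1·1 + 0·-1.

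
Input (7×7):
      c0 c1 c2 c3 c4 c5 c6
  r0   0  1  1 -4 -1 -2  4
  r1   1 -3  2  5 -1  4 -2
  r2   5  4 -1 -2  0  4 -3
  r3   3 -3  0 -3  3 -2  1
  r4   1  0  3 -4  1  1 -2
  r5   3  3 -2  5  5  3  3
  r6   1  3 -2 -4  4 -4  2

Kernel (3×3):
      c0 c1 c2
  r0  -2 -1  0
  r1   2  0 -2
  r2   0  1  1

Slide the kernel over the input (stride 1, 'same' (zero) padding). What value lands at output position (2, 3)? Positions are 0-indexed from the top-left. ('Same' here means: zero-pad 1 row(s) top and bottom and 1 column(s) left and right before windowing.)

-11

The receptive field on the zero-padded input at this output position is [2 5 -1 / -1 -2 0 / 0 -3 3]. Elementwise product with the kernel and sum: 2·-2 + 5·-1 + -1·2 + 0·-2 + -3·1 + 3·1.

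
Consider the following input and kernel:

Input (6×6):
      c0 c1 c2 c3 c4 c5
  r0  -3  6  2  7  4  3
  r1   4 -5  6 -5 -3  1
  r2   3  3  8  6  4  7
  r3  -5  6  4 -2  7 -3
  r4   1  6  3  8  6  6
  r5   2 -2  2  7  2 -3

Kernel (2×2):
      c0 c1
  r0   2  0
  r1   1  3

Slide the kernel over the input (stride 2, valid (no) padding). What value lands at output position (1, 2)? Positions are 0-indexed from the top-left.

The receptive field on the input at this output position is [4 7 / 7 -3]. Elementwise product with the kernel and sum: 4·2 + 7·1 + -3·3.

6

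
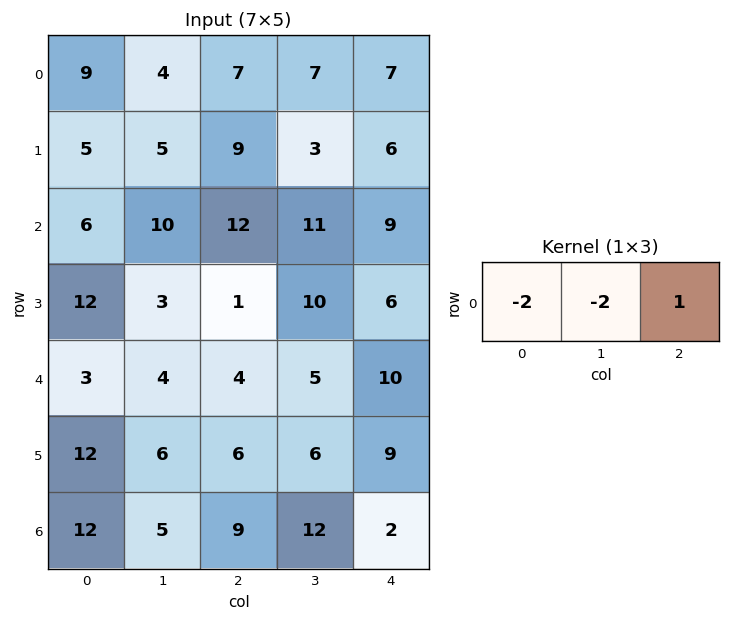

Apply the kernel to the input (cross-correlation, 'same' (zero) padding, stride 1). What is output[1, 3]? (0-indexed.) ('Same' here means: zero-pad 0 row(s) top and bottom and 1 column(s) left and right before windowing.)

The receptive field on the zero-padded input at this output position is [9 3 6]. Elementwise product with the kernel and sum: 9·-2 + 3·-2 + 6·1.

-18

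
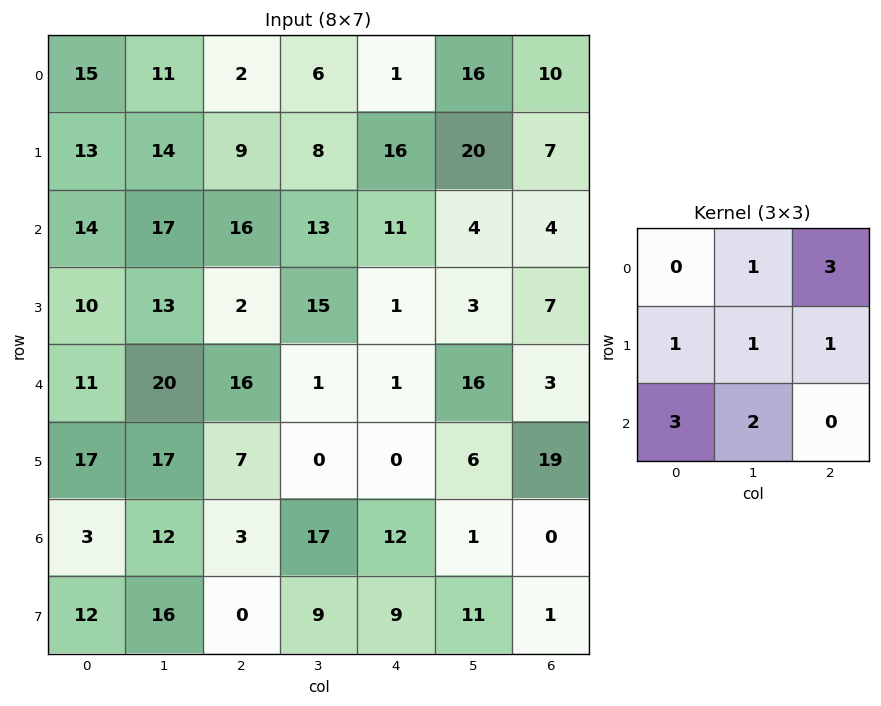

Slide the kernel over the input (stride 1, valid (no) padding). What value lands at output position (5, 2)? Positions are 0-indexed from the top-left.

The receptive field on the input at this output position is [7 0 0 / 3 17 12 / 0 9 9]. Elementwise product with the kernel and sum: 0·1 + 0·3 + 3·1 + 17·1 + 12·1 + 0·3 + 9·2.

50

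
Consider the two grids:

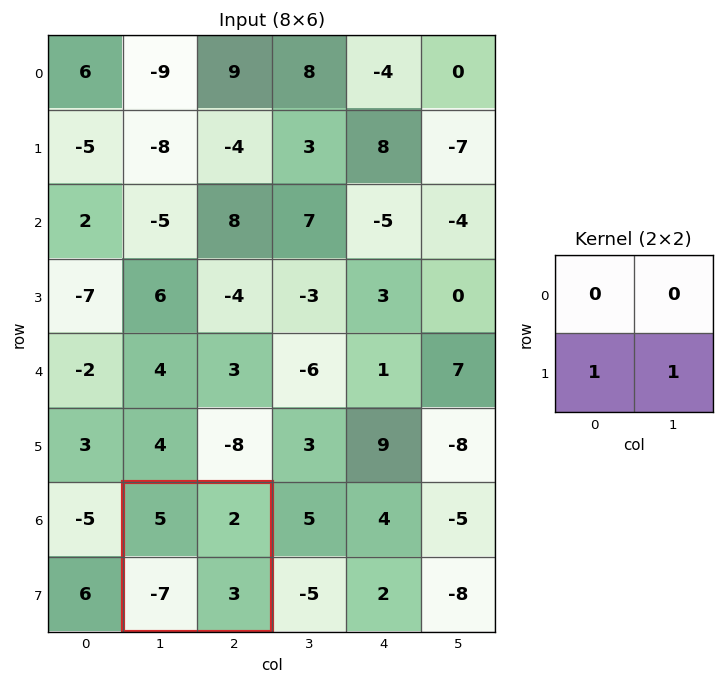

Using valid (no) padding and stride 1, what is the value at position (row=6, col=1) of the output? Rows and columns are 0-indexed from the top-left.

The receptive field on the input at this output position is [5 2 / -7 3]. Elementwise product with the kernel and sum: -7·1 + 3·1.

-4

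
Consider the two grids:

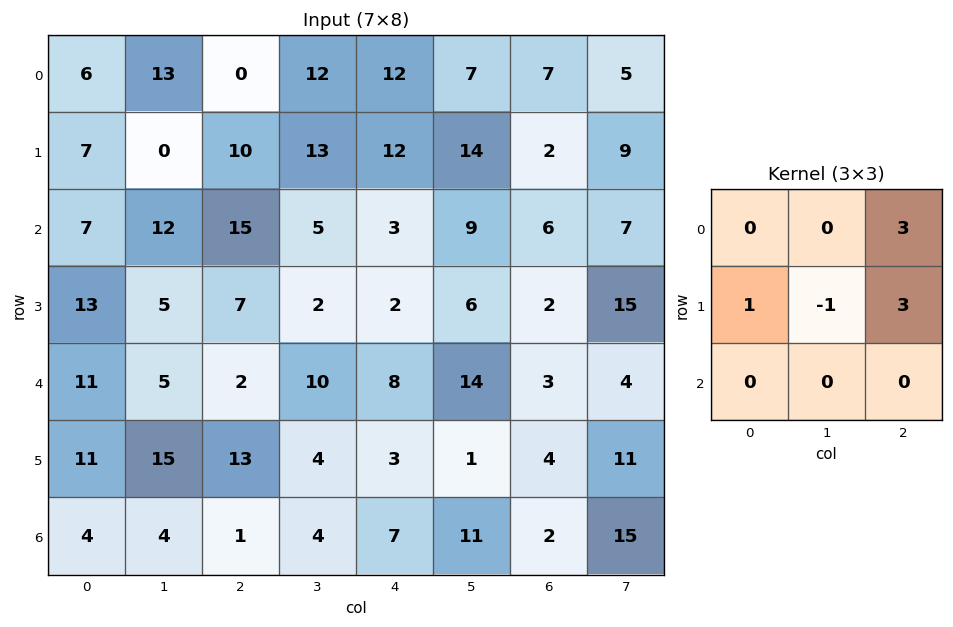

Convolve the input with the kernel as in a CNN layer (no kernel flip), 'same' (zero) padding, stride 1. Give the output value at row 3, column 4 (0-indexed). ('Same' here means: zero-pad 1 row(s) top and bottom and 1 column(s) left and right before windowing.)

45

The receptive field on the zero-padded input at this output position is [5 3 9 / 2 2 6 / 10 8 14]. Elementwise product with the kernel and sum: 9·3 + 2·1 + 2·-1 + 6·3.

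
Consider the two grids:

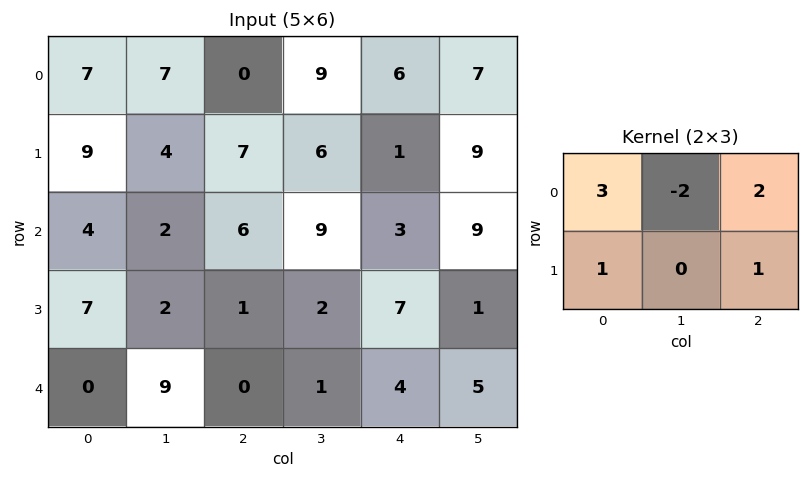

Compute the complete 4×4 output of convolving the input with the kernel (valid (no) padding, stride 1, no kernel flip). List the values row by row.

23 49 2 44
43 21 20 52
28 16 14 42
19 18 17 0

Output[0,0]: The receptive field on the input at this output position is [7 7 0 / 9 4 7]. Elementwise product with the kernel and sum: 7·3 + 7·-2 + 0·2 + 9·1 + 7·1.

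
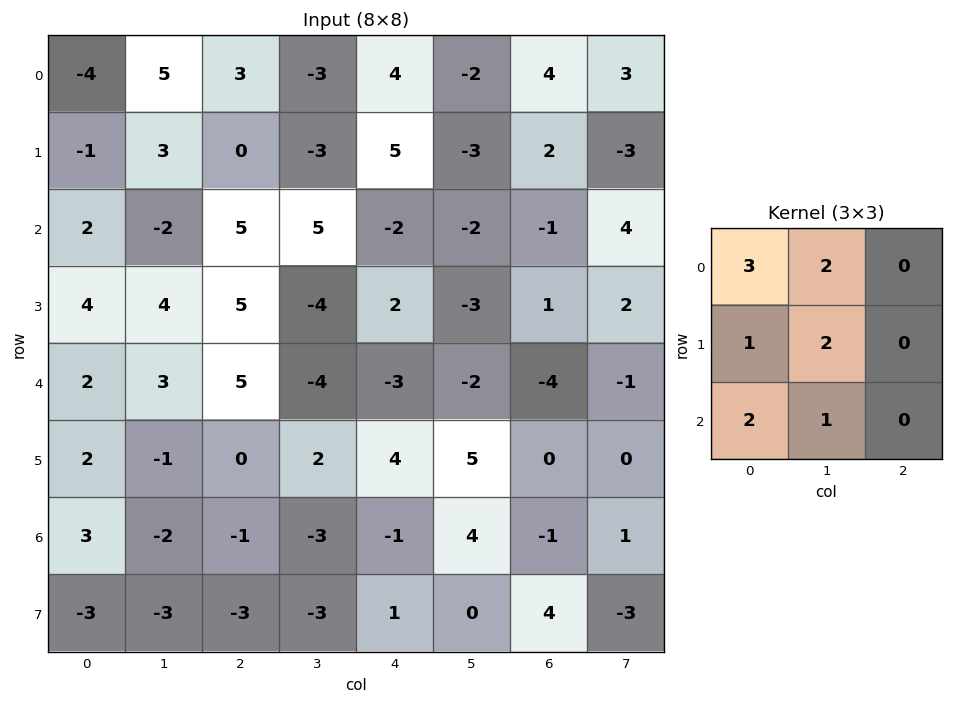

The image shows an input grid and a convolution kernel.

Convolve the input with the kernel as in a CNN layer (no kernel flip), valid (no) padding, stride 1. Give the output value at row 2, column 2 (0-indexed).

The receptive field on the input at this output position is [5 5 -2 / 5 -4 2 / 5 -4 -3]. Elementwise product with the kernel and sum: 5·3 + 5·2 + 5·1 + -4·2 + 5·2 + -4·1.

28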